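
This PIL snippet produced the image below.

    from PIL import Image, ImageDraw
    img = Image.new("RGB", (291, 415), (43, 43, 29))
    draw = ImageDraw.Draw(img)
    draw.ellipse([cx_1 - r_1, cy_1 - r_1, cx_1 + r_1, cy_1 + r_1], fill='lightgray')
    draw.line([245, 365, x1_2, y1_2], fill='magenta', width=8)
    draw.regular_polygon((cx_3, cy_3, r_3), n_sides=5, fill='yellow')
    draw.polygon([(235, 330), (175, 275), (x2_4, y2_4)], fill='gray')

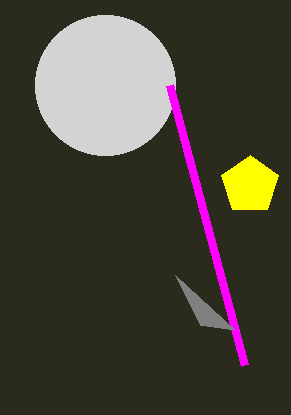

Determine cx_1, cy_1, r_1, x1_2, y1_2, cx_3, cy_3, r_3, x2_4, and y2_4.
cx_1 = 105, cy_1 = 85, r_1 = 70, x1_2 = 170, y1_2 = 85, cx_3 = 250, cy_3 = 185, r_3 = 30, x2_4 = 200, y2_4 = 325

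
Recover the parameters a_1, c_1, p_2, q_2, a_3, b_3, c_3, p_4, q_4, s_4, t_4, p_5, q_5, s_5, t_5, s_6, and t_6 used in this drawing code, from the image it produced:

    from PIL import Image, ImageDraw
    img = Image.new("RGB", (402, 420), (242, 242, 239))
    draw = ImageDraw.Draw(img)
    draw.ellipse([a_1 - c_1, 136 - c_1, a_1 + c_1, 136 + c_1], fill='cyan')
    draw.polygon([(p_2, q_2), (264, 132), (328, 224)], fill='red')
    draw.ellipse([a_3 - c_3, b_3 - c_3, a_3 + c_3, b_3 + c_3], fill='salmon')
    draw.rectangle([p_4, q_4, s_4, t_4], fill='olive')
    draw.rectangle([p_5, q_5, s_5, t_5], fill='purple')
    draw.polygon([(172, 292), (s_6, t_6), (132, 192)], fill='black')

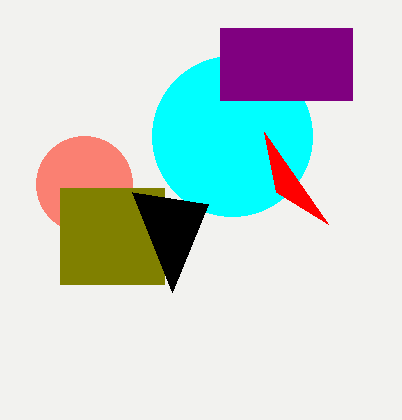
a_1 = 232; c_1 = 80; p_2 = 276; q_2 = 192; a_3 = 84; b_3 = 184; c_3 = 48; p_4 = 60; q_4 = 188; s_4 = 164; t_4 = 284; p_5 = 220; q_5 = 28; s_5 = 352; t_5 = 100; s_6 = 208; t_6 = 204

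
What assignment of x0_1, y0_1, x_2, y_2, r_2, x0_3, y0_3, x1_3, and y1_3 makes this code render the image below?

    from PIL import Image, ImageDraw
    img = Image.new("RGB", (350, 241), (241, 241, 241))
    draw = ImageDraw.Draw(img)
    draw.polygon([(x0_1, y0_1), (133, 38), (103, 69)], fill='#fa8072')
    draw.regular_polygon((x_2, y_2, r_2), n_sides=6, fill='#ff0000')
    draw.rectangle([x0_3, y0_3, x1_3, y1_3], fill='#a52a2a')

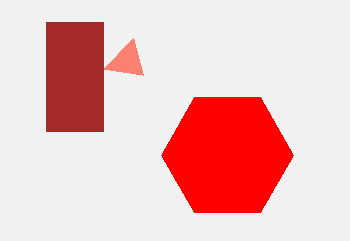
x0_1 = 143; y0_1 = 75; x_2 = 227; y_2 = 155; r_2 = 66; x0_3 = 46; y0_3 = 22; x1_3 = 103; y1_3 = 131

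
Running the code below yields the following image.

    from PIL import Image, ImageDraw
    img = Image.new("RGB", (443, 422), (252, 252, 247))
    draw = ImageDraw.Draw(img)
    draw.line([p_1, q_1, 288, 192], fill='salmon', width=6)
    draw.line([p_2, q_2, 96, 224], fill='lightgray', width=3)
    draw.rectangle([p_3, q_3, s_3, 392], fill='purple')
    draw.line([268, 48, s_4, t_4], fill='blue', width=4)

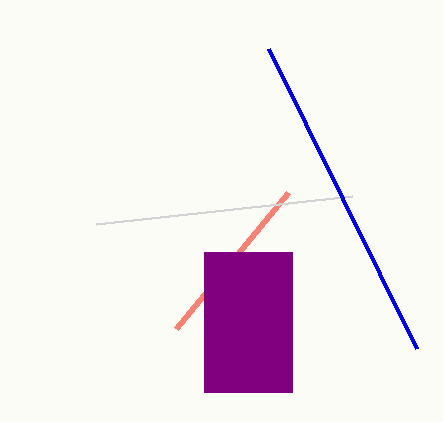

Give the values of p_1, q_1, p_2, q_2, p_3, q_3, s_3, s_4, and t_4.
p_1 = 176, q_1 = 328, p_2 = 352, q_2 = 196, p_3 = 204, q_3 = 252, s_3 = 292, s_4 = 416, t_4 = 348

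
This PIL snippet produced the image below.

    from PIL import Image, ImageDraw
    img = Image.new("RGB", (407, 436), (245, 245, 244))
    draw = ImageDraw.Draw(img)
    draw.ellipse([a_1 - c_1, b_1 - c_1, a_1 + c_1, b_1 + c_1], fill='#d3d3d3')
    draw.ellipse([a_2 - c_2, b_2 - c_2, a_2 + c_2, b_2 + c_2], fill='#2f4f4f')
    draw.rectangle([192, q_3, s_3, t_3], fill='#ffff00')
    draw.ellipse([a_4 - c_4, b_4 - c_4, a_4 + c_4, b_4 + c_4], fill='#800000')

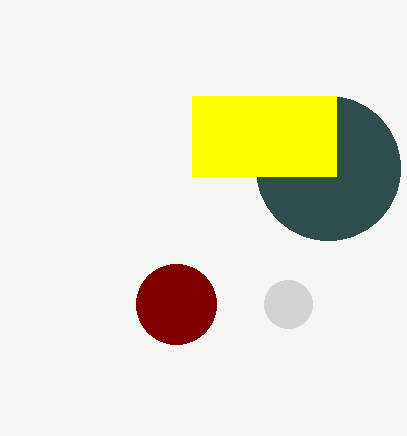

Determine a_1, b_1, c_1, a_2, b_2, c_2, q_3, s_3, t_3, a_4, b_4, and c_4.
a_1 = 288
b_1 = 304
c_1 = 24
a_2 = 328
b_2 = 168
c_2 = 72
q_3 = 96
s_3 = 336
t_3 = 176
a_4 = 176
b_4 = 304
c_4 = 40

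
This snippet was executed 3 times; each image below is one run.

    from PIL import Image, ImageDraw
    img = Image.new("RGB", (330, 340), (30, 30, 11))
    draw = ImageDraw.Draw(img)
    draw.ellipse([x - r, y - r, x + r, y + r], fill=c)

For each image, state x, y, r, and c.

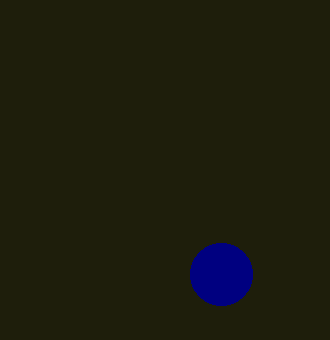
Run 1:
x = 221, y = 274, r = 31, c = 'navy'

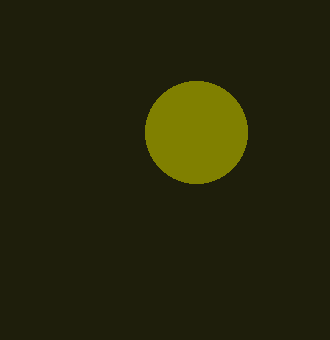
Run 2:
x = 196, y = 132, r = 51, c = 'olive'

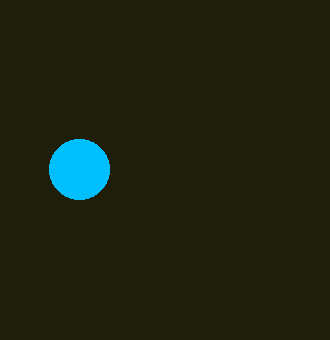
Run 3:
x = 79
y = 169
r = 30
c = 'deepskyblue'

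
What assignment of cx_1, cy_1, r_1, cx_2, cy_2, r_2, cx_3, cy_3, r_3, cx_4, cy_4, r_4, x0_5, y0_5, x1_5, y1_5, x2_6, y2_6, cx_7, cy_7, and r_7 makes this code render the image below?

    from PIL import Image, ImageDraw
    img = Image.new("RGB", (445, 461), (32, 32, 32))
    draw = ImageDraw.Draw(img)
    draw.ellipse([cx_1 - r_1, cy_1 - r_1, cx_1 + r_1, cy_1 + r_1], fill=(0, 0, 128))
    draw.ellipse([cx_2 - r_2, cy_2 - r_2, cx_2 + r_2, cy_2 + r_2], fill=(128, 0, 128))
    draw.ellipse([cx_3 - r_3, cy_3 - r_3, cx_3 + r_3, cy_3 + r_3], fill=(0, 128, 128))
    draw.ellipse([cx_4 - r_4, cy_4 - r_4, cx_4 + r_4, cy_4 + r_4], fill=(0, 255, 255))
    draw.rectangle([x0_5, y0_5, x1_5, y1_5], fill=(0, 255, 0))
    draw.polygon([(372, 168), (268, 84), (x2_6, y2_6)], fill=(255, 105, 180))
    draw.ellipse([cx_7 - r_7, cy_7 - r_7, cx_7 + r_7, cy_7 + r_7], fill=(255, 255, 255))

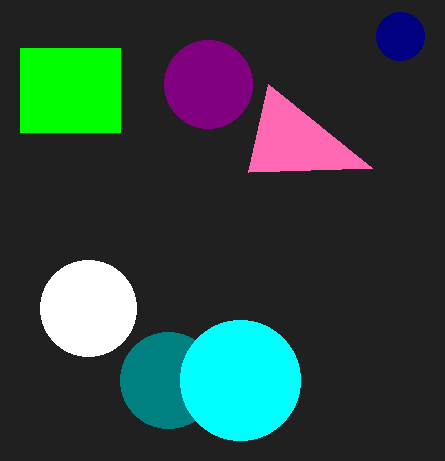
cx_1 = 400
cy_1 = 36
r_1 = 24
cx_2 = 208
cy_2 = 84
r_2 = 44
cx_3 = 168
cy_3 = 380
r_3 = 48
cx_4 = 240
cy_4 = 380
r_4 = 60
x0_5 = 20
y0_5 = 48
x1_5 = 120
y1_5 = 132
x2_6 = 248
y2_6 = 172
cx_7 = 88
cy_7 = 308
r_7 = 48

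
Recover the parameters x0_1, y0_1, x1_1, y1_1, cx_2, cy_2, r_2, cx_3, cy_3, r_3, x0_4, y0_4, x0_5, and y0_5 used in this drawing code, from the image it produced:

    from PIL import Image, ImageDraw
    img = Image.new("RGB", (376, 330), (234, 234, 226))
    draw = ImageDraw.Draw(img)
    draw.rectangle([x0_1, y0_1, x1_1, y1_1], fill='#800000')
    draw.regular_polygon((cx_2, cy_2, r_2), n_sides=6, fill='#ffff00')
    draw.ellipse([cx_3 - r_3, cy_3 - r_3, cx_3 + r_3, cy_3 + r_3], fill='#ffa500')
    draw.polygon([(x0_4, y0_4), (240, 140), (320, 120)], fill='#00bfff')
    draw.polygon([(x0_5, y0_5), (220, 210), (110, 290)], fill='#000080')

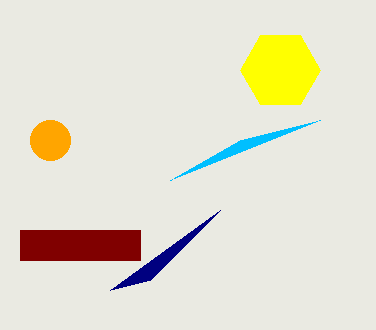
x0_1 = 20; y0_1 = 230; x1_1 = 140; y1_1 = 260; cx_2 = 280; cy_2 = 70; r_2 = 40; cx_3 = 50; cy_3 = 140; r_3 = 20; x0_4 = 170; y0_4 = 180; x0_5 = 150; y0_5 = 280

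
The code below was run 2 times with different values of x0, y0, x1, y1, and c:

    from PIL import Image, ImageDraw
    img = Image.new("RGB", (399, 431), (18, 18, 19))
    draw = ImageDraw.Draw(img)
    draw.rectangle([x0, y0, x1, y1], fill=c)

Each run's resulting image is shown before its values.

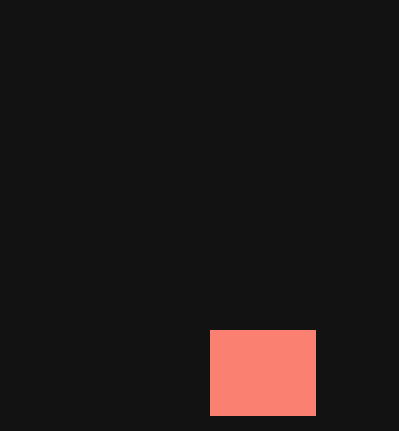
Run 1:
x0 = 210; y0 = 330; x1 = 315; y1 = 415; c = 'salmon'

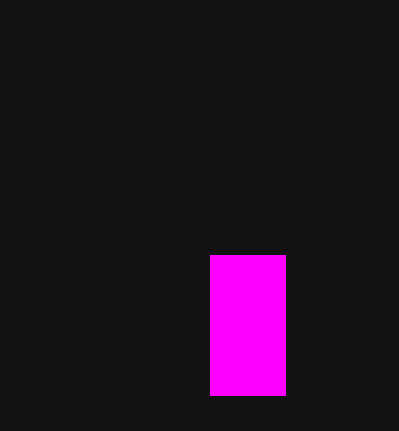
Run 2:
x0 = 210
y0 = 255
x1 = 285
y1 = 395
c = 'magenta'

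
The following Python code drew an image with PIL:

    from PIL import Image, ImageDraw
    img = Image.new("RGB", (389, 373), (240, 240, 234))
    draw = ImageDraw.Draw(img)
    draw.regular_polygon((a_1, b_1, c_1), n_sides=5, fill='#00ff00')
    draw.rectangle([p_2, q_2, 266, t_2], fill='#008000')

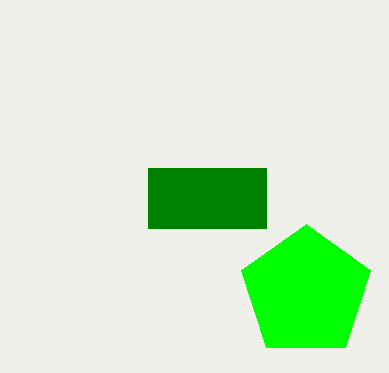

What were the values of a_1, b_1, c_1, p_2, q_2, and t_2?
a_1 = 306; b_1 = 292; c_1 = 68; p_2 = 148; q_2 = 168; t_2 = 228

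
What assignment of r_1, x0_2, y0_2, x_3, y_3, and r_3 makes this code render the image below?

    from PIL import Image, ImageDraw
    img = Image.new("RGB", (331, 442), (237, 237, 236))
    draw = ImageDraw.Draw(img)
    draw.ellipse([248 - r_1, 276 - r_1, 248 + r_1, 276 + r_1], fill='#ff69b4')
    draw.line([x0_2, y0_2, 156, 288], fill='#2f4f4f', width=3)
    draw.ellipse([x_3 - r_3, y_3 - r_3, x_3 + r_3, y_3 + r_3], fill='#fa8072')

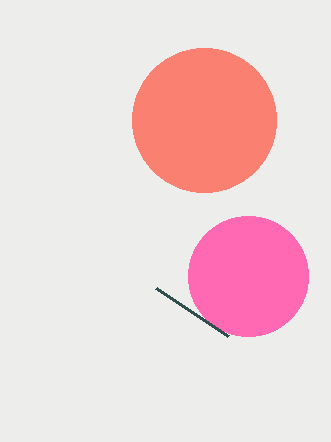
r_1 = 60
x0_2 = 228
y0_2 = 336
x_3 = 204
y_3 = 120
r_3 = 72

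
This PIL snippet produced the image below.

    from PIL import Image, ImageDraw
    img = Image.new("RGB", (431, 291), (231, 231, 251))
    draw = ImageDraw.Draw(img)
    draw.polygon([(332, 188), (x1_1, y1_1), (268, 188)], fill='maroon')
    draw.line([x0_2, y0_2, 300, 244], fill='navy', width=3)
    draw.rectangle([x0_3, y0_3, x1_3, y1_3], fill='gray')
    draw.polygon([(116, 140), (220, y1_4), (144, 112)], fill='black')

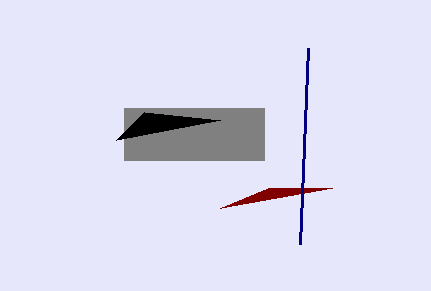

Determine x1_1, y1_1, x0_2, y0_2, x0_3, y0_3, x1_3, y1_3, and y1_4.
x1_1 = 220, y1_1 = 208, x0_2 = 308, y0_2 = 48, x0_3 = 124, y0_3 = 108, x1_3 = 264, y1_3 = 160, y1_4 = 120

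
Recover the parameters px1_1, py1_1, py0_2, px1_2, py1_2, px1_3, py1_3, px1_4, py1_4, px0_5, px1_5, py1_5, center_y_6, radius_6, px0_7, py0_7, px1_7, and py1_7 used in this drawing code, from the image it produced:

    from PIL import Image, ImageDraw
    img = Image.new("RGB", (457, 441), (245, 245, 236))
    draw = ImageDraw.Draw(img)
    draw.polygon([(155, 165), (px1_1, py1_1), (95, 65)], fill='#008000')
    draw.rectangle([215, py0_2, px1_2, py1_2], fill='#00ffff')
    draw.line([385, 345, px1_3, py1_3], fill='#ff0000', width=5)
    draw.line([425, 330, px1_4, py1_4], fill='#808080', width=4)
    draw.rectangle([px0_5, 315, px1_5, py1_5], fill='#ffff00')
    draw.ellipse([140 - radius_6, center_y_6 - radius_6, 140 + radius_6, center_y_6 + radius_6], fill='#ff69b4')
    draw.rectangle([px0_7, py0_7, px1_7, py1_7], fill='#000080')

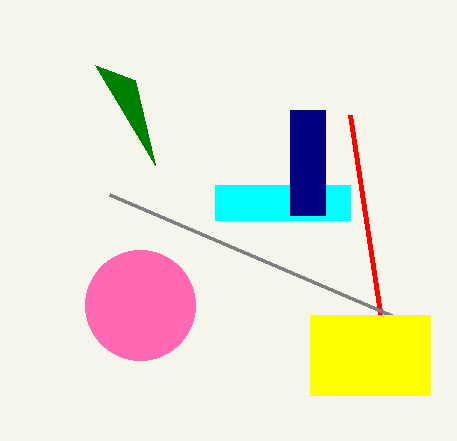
px1_1 = 135
py1_1 = 80
py0_2 = 185
px1_2 = 350
py1_2 = 220
px1_3 = 350
py1_3 = 115
px1_4 = 110
py1_4 = 195
px0_5 = 310
px1_5 = 430
py1_5 = 395
center_y_6 = 305
radius_6 = 55
px0_7 = 290
py0_7 = 110
px1_7 = 325
py1_7 = 215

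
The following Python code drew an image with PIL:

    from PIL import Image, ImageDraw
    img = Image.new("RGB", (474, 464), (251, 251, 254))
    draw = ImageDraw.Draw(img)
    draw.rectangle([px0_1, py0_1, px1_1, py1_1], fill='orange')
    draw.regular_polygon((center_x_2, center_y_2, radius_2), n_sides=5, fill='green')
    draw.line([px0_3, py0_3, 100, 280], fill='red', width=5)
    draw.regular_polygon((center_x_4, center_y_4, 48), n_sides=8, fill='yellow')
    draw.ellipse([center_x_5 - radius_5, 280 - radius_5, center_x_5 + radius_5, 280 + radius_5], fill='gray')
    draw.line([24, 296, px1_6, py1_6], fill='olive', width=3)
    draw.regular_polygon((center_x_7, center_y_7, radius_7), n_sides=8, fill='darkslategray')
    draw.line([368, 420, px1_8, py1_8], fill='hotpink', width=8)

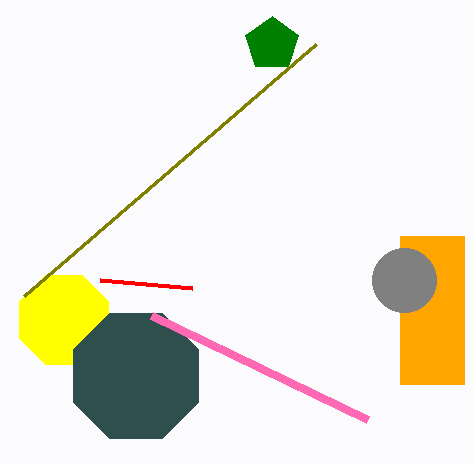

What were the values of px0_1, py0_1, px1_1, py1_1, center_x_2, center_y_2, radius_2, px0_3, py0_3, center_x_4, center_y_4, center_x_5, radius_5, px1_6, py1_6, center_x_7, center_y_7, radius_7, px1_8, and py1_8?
px0_1 = 400
py0_1 = 236
px1_1 = 464
py1_1 = 384
center_x_2 = 272
center_y_2 = 44
radius_2 = 28
px0_3 = 192
py0_3 = 288
center_x_4 = 64
center_y_4 = 320
center_x_5 = 404
radius_5 = 32
px1_6 = 316
py1_6 = 44
center_x_7 = 136
center_y_7 = 376
radius_7 = 68
px1_8 = 152
py1_8 = 316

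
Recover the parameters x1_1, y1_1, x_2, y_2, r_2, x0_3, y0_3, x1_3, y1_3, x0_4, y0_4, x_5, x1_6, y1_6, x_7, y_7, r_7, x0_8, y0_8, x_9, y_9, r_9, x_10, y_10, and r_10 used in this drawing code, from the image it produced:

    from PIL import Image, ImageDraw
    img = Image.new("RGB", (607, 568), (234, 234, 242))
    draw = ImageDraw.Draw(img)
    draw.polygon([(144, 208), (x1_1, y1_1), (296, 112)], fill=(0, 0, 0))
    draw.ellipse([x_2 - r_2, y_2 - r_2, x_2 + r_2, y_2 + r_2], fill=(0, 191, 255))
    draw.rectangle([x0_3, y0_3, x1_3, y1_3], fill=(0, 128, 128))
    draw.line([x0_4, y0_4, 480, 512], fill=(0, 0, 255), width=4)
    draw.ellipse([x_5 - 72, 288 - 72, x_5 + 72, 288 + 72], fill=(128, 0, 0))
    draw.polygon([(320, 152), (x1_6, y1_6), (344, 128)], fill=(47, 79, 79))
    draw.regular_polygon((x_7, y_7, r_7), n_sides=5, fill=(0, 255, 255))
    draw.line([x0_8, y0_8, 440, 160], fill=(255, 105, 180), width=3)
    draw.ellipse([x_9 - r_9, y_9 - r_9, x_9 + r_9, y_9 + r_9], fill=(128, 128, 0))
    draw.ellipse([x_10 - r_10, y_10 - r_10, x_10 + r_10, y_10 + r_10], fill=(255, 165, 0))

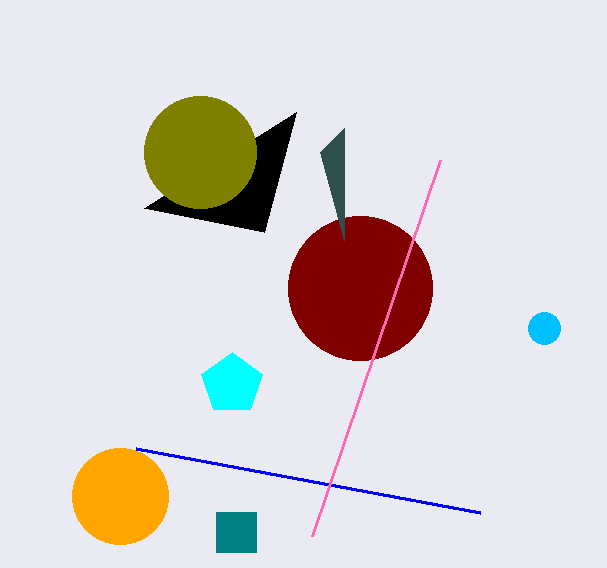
x1_1 = 264, y1_1 = 232, x_2 = 544, y_2 = 328, r_2 = 16, x0_3 = 216, y0_3 = 512, x1_3 = 256, y1_3 = 552, x0_4 = 136, y0_4 = 448, x_5 = 360, x1_6 = 344, y1_6 = 240, x_7 = 232, y_7 = 384, r_7 = 32, x0_8 = 312, y0_8 = 536, x_9 = 200, y_9 = 152, r_9 = 56, x_10 = 120, y_10 = 496, r_10 = 48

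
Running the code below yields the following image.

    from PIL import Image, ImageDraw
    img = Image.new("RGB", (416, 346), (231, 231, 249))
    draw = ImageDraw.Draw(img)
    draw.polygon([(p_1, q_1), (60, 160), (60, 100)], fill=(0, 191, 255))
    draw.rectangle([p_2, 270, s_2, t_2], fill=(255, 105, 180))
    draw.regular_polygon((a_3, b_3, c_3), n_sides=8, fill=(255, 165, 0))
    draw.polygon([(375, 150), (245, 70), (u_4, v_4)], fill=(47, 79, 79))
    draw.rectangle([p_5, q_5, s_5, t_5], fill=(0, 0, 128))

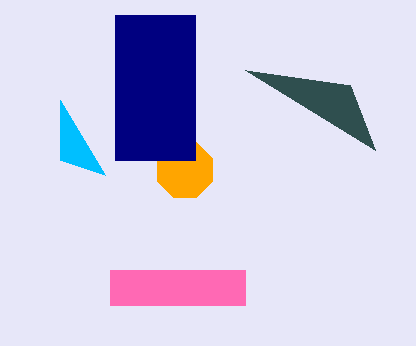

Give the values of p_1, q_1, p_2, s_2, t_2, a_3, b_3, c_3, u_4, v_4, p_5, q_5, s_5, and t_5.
p_1 = 105, q_1 = 175, p_2 = 110, s_2 = 245, t_2 = 305, a_3 = 185, b_3 = 170, c_3 = 30, u_4 = 350, v_4 = 85, p_5 = 115, q_5 = 15, s_5 = 195, t_5 = 160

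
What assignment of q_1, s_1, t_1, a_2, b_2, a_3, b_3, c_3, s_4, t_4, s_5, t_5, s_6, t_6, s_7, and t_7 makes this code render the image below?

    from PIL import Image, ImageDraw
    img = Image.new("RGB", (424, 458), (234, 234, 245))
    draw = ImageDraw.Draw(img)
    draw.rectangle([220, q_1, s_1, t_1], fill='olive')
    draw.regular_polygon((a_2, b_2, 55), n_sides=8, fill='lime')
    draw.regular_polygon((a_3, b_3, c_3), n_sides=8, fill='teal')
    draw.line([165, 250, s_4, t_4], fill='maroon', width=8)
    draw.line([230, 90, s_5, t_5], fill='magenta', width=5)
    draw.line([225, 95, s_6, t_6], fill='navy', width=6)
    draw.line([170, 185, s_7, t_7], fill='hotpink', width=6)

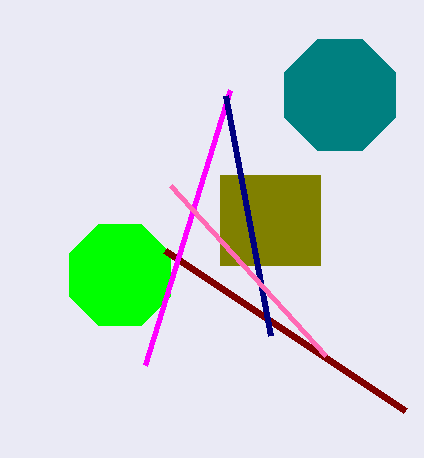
q_1 = 175; s_1 = 320; t_1 = 265; a_2 = 120; b_2 = 275; a_3 = 340; b_3 = 95; c_3 = 60; s_4 = 405; t_4 = 410; s_5 = 145; t_5 = 365; s_6 = 270; t_6 = 335; s_7 = 325; t_7 = 355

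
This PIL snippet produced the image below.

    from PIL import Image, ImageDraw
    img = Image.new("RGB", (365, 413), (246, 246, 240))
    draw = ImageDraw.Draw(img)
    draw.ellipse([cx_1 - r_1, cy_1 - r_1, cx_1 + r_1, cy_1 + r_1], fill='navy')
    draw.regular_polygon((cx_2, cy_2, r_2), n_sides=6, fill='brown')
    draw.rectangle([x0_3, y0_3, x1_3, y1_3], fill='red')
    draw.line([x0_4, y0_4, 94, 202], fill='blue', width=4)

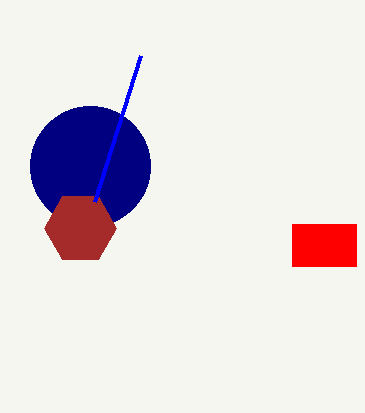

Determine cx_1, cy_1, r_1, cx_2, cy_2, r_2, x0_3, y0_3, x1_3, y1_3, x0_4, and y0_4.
cx_1 = 90; cy_1 = 166; r_1 = 60; cx_2 = 80; cy_2 = 228; r_2 = 36; x0_3 = 292; y0_3 = 224; x1_3 = 356; y1_3 = 266; x0_4 = 140; y0_4 = 56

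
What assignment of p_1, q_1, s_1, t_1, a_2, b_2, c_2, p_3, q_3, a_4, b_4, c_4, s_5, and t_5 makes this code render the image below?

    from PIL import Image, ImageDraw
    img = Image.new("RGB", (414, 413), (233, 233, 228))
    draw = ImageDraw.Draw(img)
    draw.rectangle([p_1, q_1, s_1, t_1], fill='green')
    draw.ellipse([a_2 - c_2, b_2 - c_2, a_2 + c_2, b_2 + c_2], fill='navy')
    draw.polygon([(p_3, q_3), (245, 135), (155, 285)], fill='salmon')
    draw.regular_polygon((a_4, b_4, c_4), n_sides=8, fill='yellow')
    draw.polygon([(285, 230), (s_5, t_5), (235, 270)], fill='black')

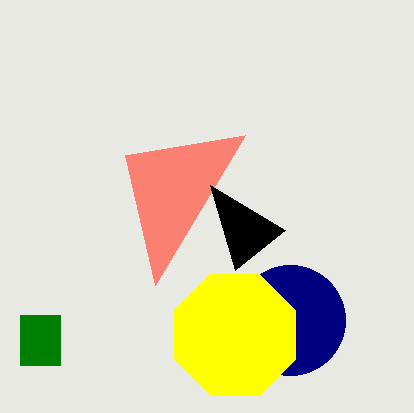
p_1 = 20, q_1 = 315, s_1 = 60, t_1 = 365, a_2 = 290, b_2 = 320, c_2 = 55, p_3 = 125, q_3 = 155, a_4 = 235, b_4 = 335, c_4 = 65, s_5 = 210, t_5 = 185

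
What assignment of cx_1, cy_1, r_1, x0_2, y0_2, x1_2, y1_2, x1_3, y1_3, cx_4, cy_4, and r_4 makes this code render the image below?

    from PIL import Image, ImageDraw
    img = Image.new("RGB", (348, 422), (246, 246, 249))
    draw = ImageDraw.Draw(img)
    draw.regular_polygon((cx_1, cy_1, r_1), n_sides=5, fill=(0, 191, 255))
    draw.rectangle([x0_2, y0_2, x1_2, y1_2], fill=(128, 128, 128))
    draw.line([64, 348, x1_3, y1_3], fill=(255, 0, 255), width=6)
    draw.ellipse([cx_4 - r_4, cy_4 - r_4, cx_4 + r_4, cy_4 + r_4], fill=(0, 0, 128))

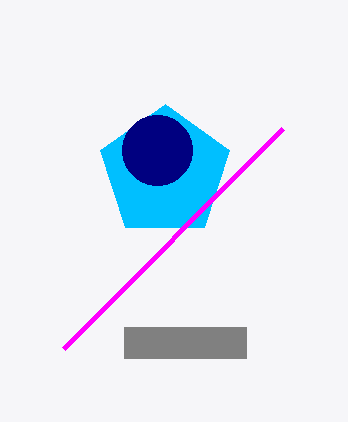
cx_1 = 165
cy_1 = 172
r_1 = 68
x0_2 = 124
y0_2 = 327
x1_2 = 246
y1_2 = 358
x1_3 = 283
y1_3 = 128
cx_4 = 157
cy_4 = 150
r_4 = 35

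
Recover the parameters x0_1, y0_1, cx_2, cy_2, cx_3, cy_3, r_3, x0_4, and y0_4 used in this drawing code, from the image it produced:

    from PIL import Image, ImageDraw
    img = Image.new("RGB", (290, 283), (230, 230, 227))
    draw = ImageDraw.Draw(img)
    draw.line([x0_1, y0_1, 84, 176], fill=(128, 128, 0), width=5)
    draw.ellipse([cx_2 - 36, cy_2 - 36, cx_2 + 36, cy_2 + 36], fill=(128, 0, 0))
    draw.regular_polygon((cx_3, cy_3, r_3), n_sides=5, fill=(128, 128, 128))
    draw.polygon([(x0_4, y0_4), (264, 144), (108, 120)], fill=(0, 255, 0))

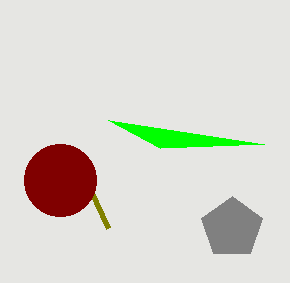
x0_1 = 108
y0_1 = 228
cx_2 = 60
cy_2 = 180
cx_3 = 232
cy_3 = 228
r_3 = 32
x0_4 = 160
y0_4 = 148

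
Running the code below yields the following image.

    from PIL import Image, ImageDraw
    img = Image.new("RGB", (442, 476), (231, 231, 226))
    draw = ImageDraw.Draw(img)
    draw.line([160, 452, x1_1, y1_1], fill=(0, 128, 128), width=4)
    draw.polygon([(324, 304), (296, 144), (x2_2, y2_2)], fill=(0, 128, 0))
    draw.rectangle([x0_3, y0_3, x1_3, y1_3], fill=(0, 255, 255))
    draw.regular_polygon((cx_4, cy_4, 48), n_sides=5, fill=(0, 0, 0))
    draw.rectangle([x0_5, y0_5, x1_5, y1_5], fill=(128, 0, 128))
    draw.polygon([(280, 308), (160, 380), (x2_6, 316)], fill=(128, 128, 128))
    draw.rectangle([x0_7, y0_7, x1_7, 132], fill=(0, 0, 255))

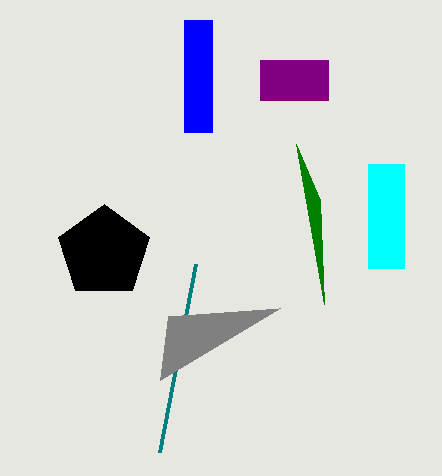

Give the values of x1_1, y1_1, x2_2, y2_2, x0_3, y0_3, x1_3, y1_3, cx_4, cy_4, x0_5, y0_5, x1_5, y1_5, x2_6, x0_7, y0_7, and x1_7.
x1_1 = 196
y1_1 = 264
x2_2 = 320
y2_2 = 200
x0_3 = 368
y0_3 = 164
x1_3 = 404
y1_3 = 268
cx_4 = 104
cy_4 = 252
x0_5 = 260
y0_5 = 60
x1_5 = 328
y1_5 = 100
x2_6 = 168
x0_7 = 184
y0_7 = 20
x1_7 = 212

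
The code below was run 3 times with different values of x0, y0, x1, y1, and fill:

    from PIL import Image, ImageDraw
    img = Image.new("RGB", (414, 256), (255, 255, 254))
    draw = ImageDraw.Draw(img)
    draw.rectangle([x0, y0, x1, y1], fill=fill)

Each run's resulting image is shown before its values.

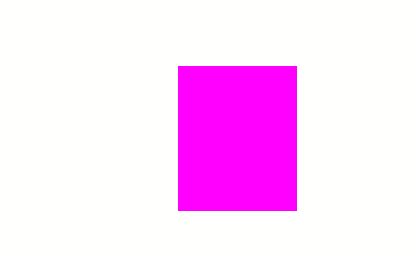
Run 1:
x0 = 178; y0 = 66; x1 = 296; y1 = 210; fill = 'magenta'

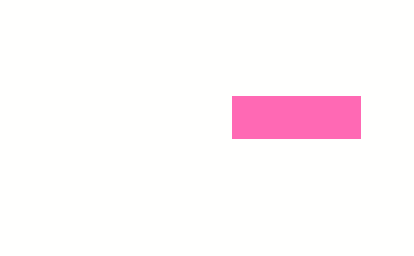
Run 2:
x0 = 232, y0 = 96, x1 = 360, y1 = 138, fill = 'hotpink'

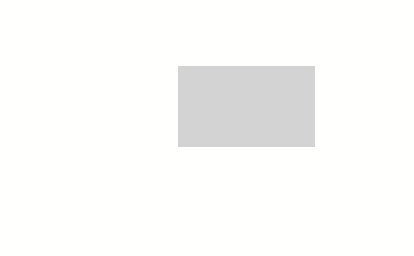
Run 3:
x0 = 178; y0 = 66; x1 = 314; y1 = 146; fill = 'lightgray'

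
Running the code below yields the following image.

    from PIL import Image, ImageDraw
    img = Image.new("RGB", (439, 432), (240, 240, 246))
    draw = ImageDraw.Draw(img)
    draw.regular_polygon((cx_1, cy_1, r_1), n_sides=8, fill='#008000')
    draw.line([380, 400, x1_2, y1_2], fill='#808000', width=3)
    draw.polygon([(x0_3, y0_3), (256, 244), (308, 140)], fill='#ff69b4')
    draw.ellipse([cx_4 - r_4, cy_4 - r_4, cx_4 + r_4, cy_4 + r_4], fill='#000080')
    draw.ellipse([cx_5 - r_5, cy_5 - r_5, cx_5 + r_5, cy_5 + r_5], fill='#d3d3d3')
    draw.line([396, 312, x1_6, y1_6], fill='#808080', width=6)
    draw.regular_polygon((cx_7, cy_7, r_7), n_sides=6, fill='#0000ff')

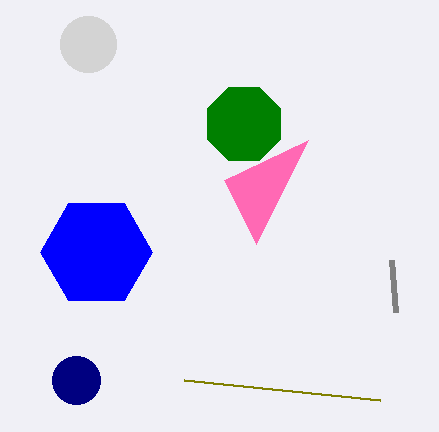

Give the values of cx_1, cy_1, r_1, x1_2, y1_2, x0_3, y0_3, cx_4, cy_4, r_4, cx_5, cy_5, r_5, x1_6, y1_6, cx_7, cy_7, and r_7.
cx_1 = 244
cy_1 = 124
r_1 = 40
x1_2 = 184
y1_2 = 380
x0_3 = 224
y0_3 = 180
cx_4 = 76
cy_4 = 380
r_4 = 24
cx_5 = 88
cy_5 = 44
r_5 = 28
x1_6 = 392
y1_6 = 260
cx_7 = 96
cy_7 = 252
r_7 = 56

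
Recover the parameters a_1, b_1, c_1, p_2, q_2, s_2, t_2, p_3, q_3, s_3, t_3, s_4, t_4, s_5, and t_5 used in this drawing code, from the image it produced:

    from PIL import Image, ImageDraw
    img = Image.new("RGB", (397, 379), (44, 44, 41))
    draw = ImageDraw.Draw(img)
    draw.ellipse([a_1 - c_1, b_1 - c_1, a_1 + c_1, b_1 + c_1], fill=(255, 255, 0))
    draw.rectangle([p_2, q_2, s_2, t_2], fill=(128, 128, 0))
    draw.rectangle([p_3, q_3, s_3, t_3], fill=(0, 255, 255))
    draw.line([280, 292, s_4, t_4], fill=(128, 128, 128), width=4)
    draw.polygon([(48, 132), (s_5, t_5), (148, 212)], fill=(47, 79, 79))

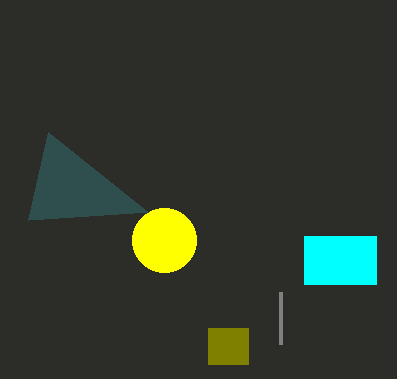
a_1 = 164, b_1 = 240, c_1 = 32, p_2 = 208, q_2 = 328, s_2 = 248, t_2 = 364, p_3 = 304, q_3 = 236, s_3 = 376, t_3 = 284, s_4 = 280, t_4 = 344, s_5 = 28, t_5 = 220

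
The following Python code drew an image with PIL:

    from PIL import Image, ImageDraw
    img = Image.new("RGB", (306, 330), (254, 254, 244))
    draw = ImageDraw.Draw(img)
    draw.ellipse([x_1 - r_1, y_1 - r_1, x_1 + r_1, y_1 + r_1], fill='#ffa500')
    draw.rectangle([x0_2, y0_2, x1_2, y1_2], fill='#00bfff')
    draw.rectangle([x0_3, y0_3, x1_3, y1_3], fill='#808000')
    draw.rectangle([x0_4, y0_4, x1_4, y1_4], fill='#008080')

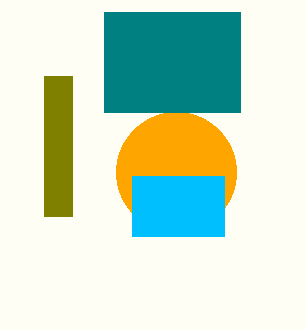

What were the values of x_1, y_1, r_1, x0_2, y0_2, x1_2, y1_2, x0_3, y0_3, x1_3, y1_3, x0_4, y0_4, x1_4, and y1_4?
x_1 = 176; y_1 = 172; r_1 = 60; x0_2 = 132; y0_2 = 176; x1_2 = 224; y1_2 = 236; x0_3 = 44; y0_3 = 76; x1_3 = 72; y1_3 = 216; x0_4 = 104; y0_4 = 12; x1_4 = 240; y1_4 = 112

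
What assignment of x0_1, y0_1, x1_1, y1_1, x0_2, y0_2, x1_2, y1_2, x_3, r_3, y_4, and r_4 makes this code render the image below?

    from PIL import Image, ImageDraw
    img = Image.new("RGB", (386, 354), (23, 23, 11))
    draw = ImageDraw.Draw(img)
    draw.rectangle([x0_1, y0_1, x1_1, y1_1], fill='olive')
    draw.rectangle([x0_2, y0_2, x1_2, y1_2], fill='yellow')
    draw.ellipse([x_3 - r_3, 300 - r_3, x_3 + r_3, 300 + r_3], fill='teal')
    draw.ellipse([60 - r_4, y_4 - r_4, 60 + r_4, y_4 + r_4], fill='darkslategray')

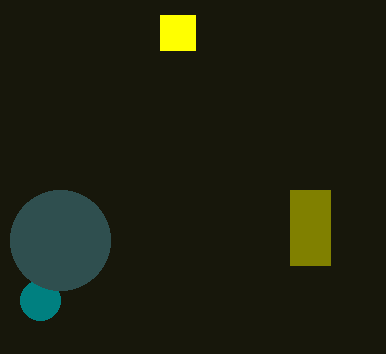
x0_1 = 290; y0_1 = 190; x1_1 = 330; y1_1 = 265; x0_2 = 160; y0_2 = 15; x1_2 = 195; y1_2 = 50; x_3 = 40; r_3 = 20; y_4 = 240; r_4 = 50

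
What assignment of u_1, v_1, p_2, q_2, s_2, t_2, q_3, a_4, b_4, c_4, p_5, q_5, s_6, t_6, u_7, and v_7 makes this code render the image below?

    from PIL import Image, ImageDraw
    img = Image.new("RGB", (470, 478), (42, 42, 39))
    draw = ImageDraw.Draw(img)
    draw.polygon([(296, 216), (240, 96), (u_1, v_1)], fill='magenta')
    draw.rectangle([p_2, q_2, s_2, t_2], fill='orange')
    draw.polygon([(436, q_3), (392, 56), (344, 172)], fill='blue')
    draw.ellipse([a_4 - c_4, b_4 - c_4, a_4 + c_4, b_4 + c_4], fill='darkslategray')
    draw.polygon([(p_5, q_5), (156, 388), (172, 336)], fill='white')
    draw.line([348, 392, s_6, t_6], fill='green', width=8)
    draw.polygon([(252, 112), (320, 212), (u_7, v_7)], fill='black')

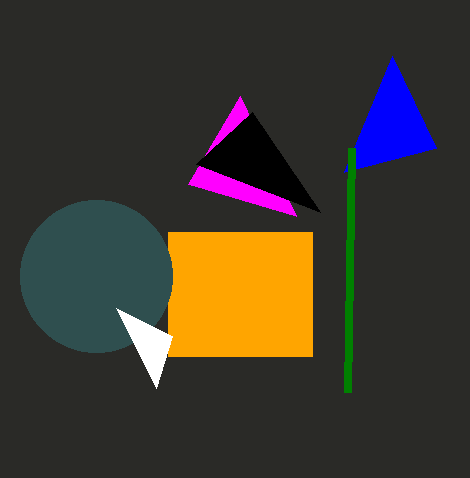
u_1 = 188
v_1 = 184
p_2 = 168
q_2 = 232
s_2 = 312
t_2 = 356
q_3 = 148
a_4 = 96
b_4 = 276
c_4 = 76
p_5 = 116
q_5 = 308
s_6 = 352
t_6 = 148
u_7 = 196
v_7 = 164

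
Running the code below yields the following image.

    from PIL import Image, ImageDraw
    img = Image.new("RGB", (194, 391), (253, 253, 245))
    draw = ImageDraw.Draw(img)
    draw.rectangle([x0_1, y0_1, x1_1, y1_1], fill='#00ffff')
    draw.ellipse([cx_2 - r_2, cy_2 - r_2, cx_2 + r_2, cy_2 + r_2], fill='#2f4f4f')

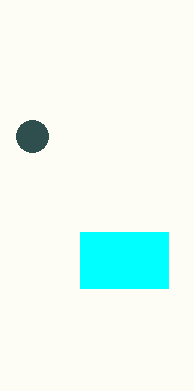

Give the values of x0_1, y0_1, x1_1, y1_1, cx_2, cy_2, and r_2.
x0_1 = 80; y0_1 = 232; x1_1 = 168; y1_1 = 288; cx_2 = 32; cy_2 = 136; r_2 = 16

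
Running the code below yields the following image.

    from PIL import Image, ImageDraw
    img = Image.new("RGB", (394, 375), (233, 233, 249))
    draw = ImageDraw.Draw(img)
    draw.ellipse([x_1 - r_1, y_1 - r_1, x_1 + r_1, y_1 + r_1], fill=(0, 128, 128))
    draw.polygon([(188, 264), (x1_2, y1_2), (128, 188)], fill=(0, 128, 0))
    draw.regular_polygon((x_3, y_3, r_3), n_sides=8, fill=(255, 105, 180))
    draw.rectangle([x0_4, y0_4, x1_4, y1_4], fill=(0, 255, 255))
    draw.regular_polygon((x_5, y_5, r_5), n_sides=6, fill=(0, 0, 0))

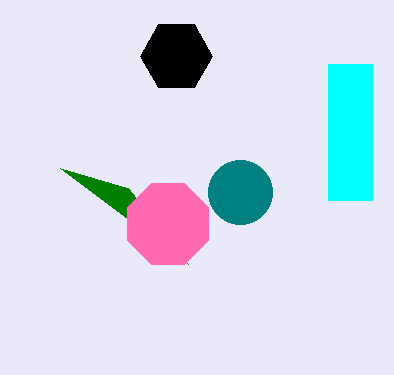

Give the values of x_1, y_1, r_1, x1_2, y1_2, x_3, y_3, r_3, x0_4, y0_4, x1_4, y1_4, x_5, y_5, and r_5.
x_1 = 240; y_1 = 192; r_1 = 32; x1_2 = 60; y1_2 = 168; x_3 = 168; y_3 = 224; r_3 = 44; x0_4 = 328; y0_4 = 64; x1_4 = 372; y1_4 = 200; x_5 = 176; y_5 = 56; r_5 = 36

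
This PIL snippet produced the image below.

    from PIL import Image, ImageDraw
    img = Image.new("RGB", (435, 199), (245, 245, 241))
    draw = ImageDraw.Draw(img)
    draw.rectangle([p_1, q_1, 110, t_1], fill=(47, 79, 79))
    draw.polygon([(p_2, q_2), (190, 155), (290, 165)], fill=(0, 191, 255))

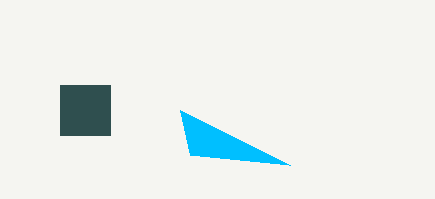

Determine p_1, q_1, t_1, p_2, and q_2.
p_1 = 60, q_1 = 85, t_1 = 135, p_2 = 180, q_2 = 110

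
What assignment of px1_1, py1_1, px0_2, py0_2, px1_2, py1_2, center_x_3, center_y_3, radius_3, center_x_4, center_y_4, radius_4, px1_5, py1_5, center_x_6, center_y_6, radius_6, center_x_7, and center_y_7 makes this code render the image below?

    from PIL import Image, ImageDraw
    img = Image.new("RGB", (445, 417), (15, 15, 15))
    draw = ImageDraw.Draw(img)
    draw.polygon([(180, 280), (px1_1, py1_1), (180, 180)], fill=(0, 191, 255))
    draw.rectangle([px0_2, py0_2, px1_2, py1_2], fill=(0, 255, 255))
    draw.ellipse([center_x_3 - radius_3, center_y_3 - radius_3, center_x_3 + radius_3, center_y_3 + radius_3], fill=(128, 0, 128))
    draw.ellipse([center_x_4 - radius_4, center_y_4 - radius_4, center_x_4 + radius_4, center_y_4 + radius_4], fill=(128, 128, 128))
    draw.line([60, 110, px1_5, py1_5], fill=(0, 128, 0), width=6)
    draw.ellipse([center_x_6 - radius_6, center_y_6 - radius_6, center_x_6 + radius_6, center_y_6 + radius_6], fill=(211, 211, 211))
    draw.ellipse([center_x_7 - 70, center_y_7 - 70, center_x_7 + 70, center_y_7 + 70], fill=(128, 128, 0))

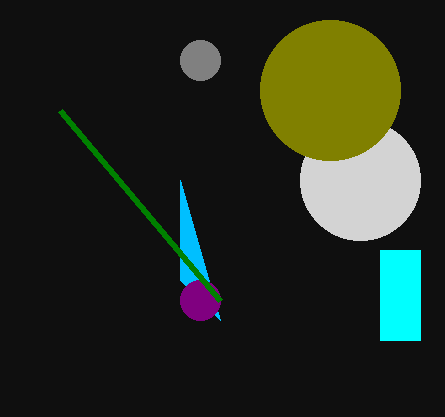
px1_1 = 220
py1_1 = 320
px0_2 = 380
py0_2 = 250
px1_2 = 420
py1_2 = 340
center_x_3 = 200
center_y_3 = 300
radius_3 = 20
center_x_4 = 200
center_y_4 = 60
radius_4 = 20
px1_5 = 220
py1_5 = 300
center_x_6 = 360
center_y_6 = 180
radius_6 = 60
center_x_7 = 330
center_y_7 = 90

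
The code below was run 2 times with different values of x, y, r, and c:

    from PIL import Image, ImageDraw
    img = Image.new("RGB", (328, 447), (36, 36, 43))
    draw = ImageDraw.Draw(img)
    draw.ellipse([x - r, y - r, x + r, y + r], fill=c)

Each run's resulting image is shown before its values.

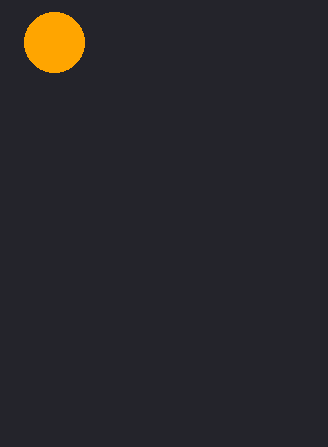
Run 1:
x = 54, y = 42, r = 30, c = 'orange'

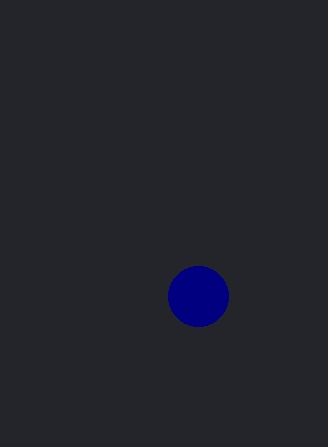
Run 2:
x = 198, y = 296, r = 30, c = 'navy'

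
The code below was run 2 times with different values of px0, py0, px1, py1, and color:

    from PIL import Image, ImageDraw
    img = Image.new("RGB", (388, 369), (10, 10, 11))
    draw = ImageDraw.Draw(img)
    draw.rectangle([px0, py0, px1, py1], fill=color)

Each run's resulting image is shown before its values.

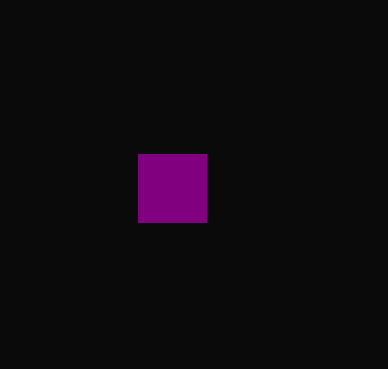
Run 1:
px0 = 138
py0 = 154
px1 = 206
py1 = 222
color = 'purple'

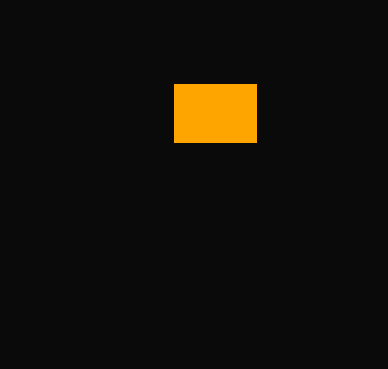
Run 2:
px0 = 174, py0 = 84, px1 = 256, py1 = 142, color = 'orange'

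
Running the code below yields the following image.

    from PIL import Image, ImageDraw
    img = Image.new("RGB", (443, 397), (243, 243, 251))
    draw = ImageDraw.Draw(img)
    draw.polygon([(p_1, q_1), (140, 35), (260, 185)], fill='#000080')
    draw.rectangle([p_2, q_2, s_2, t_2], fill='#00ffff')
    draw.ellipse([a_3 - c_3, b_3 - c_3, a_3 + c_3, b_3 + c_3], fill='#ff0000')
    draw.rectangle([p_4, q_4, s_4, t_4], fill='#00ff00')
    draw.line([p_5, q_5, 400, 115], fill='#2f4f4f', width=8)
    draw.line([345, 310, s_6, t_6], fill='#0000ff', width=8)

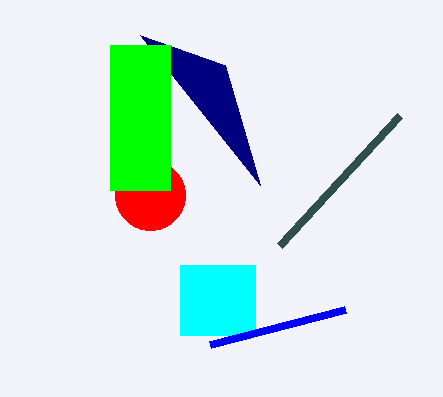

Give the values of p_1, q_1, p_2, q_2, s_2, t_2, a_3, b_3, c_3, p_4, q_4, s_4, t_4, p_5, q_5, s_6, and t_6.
p_1 = 225, q_1 = 65, p_2 = 180, q_2 = 265, s_2 = 255, t_2 = 335, a_3 = 150, b_3 = 195, c_3 = 35, p_4 = 110, q_4 = 45, s_4 = 170, t_4 = 190, p_5 = 280, q_5 = 245, s_6 = 210, t_6 = 345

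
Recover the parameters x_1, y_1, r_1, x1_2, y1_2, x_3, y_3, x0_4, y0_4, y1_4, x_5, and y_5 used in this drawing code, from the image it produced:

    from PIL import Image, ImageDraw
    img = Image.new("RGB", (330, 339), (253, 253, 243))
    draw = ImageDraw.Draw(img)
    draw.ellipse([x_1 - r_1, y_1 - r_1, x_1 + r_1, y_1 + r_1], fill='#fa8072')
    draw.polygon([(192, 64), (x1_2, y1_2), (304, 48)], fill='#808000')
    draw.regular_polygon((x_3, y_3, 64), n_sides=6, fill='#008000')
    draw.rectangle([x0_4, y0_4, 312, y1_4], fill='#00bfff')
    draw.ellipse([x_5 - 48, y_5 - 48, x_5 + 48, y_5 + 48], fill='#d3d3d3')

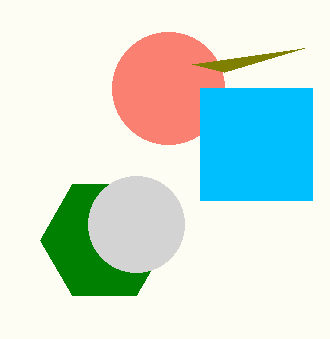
x_1 = 168
y_1 = 88
r_1 = 56
x1_2 = 224
y1_2 = 72
x_3 = 104
y_3 = 240
x0_4 = 200
y0_4 = 88
y1_4 = 200
x_5 = 136
y_5 = 224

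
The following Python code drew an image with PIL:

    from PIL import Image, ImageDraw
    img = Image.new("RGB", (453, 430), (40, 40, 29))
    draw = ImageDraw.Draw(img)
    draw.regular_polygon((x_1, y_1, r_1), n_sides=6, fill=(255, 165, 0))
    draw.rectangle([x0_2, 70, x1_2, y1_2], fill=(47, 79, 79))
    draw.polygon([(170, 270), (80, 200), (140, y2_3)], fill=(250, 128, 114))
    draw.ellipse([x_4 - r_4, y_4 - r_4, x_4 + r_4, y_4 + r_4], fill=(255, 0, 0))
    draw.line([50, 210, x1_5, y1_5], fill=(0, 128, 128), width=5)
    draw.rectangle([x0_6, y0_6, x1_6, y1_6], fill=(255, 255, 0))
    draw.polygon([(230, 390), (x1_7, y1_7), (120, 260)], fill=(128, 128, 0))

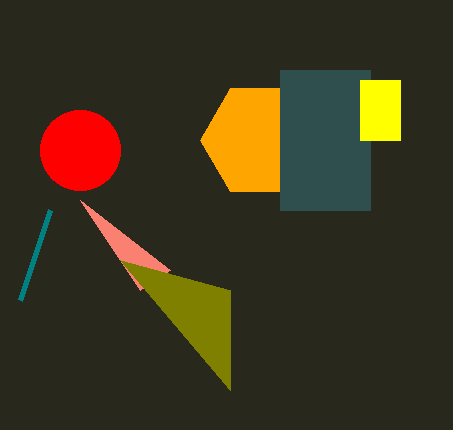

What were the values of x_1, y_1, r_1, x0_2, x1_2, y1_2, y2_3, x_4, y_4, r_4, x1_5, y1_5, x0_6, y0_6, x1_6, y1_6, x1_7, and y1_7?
x_1 = 260
y_1 = 140
r_1 = 60
x0_2 = 280
x1_2 = 370
y1_2 = 210
y2_3 = 290
x_4 = 80
y_4 = 150
r_4 = 40
x1_5 = 20
y1_5 = 300
x0_6 = 360
y0_6 = 80
x1_6 = 400
y1_6 = 140
x1_7 = 230
y1_7 = 290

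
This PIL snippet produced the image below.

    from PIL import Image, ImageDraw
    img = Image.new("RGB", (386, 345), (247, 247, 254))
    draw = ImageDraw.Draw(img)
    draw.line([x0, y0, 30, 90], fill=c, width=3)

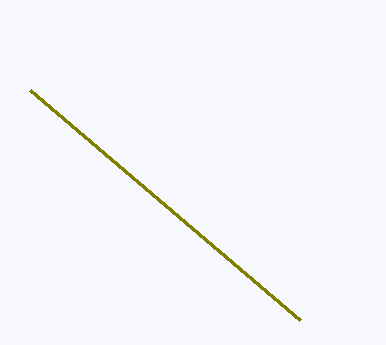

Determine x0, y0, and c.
x0 = 300, y0 = 320, c = 'olive'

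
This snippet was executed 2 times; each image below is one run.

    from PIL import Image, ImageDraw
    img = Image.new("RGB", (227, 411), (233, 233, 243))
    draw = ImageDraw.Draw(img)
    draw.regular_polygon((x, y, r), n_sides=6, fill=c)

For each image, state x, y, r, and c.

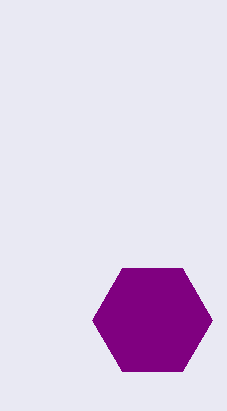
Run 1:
x = 152; y = 320; r = 60; c = 'purple'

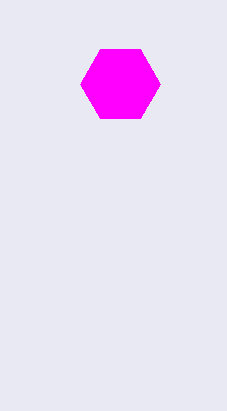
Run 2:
x = 120, y = 84, r = 40, c = 'magenta'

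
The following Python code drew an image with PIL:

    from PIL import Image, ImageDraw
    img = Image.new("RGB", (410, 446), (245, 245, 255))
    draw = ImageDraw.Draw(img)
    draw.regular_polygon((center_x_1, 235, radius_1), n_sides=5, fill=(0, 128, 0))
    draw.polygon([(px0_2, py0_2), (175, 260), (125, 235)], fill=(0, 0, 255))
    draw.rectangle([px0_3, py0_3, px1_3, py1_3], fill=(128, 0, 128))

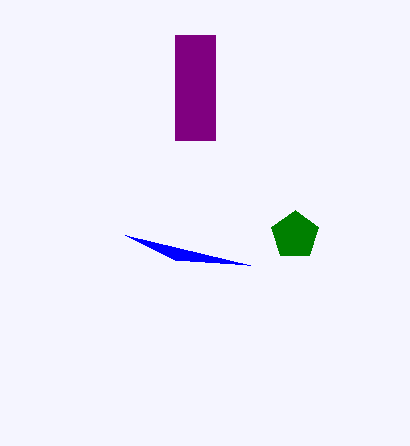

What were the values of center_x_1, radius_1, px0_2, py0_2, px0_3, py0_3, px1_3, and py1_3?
center_x_1 = 295
radius_1 = 25
px0_2 = 250
py0_2 = 265
px0_3 = 175
py0_3 = 35
px1_3 = 215
py1_3 = 140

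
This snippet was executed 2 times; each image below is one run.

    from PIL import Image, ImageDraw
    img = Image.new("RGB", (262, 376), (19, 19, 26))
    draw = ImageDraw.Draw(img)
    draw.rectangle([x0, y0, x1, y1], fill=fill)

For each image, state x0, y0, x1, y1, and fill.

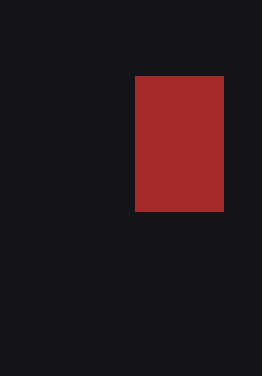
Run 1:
x0 = 135, y0 = 76, x1 = 223, y1 = 211, fill = 'brown'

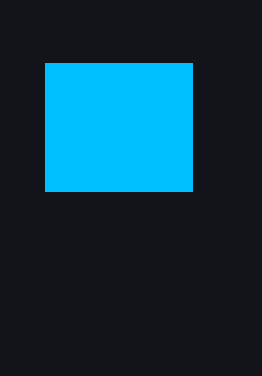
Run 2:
x0 = 45
y0 = 63
x1 = 192
y1 = 191
fill = 'deepskyblue'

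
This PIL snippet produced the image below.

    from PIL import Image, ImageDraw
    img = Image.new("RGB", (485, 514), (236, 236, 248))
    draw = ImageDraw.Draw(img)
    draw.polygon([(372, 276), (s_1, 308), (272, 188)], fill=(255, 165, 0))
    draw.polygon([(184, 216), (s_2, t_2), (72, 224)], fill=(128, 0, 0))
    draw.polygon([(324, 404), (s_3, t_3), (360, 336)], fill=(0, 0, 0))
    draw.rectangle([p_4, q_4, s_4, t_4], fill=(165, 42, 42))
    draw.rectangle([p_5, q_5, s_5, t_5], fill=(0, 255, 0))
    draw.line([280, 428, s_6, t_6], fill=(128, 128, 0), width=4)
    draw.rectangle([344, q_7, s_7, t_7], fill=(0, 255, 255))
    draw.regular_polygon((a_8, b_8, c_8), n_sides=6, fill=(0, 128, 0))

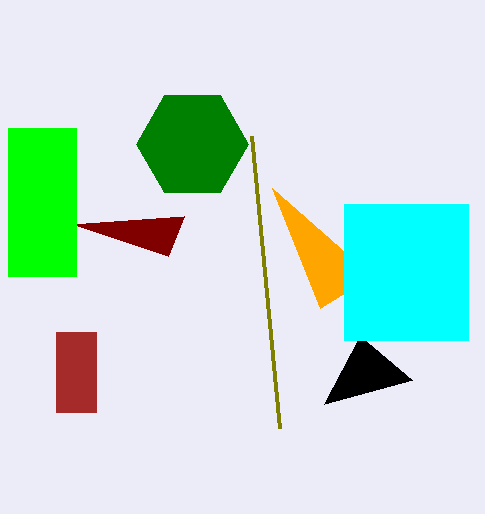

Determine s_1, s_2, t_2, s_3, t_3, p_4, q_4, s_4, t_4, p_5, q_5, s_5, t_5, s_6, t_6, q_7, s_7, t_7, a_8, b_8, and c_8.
s_1 = 320, s_2 = 168, t_2 = 256, s_3 = 412, t_3 = 380, p_4 = 56, q_4 = 332, s_4 = 96, t_4 = 412, p_5 = 8, q_5 = 128, s_5 = 76, t_5 = 276, s_6 = 252, t_6 = 136, q_7 = 204, s_7 = 468, t_7 = 340, a_8 = 192, b_8 = 144, c_8 = 56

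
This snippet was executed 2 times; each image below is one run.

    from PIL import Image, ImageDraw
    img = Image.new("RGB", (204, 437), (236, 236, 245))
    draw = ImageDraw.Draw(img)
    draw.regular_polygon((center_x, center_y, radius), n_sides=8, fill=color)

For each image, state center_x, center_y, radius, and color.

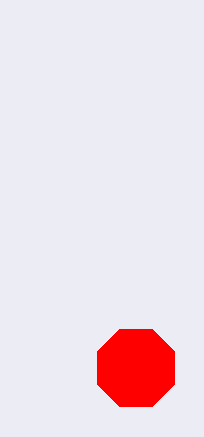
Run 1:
center_x = 136; center_y = 368; radius = 42; color = 'red'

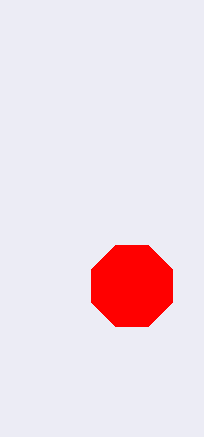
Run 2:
center_x = 132
center_y = 286
radius = 44
color = 'red'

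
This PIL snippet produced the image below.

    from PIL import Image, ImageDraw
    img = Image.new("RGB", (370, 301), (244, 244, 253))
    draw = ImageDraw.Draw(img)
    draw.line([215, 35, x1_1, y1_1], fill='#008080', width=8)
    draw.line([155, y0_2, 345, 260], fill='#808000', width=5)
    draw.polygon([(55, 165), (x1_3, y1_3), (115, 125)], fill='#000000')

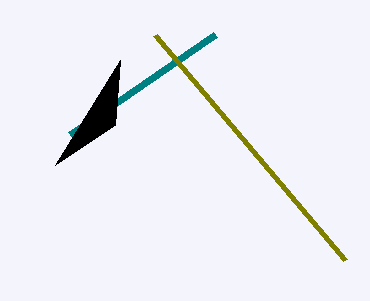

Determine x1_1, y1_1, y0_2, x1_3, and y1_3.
x1_1 = 70; y1_1 = 135; y0_2 = 35; x1_3 = 120; y1_3 = 60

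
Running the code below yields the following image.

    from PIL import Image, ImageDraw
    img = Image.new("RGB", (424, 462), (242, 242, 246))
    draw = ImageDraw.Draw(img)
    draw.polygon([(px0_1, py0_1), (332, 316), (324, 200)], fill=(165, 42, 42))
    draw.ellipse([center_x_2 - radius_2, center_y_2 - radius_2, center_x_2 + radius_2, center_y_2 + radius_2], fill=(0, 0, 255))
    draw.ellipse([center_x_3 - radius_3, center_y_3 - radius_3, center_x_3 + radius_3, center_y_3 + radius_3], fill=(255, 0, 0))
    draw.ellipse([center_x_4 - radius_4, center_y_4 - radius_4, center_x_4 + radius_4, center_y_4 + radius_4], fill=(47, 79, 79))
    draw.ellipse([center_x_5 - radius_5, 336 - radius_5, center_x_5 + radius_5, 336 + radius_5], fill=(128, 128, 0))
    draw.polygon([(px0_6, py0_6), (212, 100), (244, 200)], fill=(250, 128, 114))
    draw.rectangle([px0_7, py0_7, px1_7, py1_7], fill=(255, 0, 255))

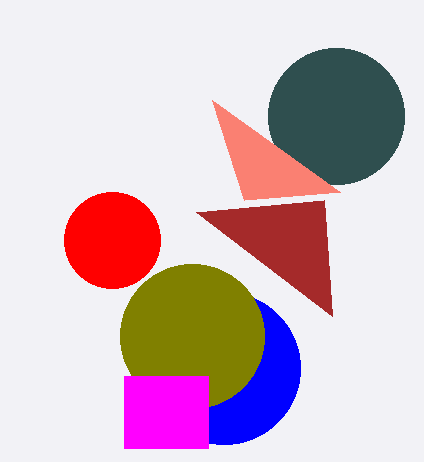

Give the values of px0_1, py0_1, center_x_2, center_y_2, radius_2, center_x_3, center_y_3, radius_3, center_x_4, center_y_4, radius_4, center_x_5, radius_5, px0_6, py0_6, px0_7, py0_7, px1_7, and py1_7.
px0_1 = 196
py0_1 = 212
center_x_2 = 224
center_y_2 = 368
radius_2 = 76
center_x_3 = 112
center_y_3 = 240
radius_3 = 48
center_x_4 = 336
center_y_4 = 116
radius_4 = 68
center_x_5 = 192
radius_5 = 72
px0_6 = 340
py0_6 = 192
px0_7 = 124
py0_7 = 376
px1_7 = 208
py1_7 = 448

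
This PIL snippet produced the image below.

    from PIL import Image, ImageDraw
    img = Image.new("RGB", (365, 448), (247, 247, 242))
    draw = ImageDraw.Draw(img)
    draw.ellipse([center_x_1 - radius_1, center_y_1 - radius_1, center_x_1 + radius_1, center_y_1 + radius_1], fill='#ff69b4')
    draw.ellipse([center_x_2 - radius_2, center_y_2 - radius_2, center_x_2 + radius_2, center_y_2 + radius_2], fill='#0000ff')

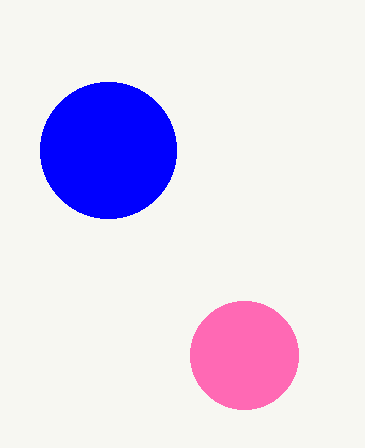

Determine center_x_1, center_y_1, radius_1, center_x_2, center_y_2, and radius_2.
center_x_1 = 244, center_y_1 = 355, radius_1 = 54, center_x_2 = 108, center_y_2 = 150, radius_2 = 68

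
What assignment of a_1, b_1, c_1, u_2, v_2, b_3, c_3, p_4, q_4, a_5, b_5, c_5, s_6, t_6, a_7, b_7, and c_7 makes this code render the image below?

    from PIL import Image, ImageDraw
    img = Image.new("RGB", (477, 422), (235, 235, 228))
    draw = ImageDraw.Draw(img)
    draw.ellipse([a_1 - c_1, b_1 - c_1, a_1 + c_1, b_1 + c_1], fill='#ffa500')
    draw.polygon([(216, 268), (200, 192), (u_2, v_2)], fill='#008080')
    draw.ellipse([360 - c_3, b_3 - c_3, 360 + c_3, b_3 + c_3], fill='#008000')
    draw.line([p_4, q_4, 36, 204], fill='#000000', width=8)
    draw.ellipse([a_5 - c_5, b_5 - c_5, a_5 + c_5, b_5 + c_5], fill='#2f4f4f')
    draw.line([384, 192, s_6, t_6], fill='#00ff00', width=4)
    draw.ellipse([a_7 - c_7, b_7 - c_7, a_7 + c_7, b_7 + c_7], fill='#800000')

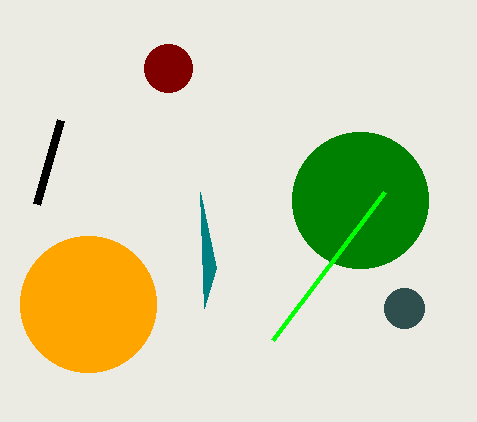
a_1 = 88
b_1 = 304
c_1 = 68
u_2 = 204
v_2 = 308
b_3 = 200
c_3 = 68
p_4 = 60
q_4 = 120
a_5 = 404
b_5 = 308
c_5 = 20
s_6 = 272
t_6 = 340
a_7 = 168
b_7 = 68
c_7 = 24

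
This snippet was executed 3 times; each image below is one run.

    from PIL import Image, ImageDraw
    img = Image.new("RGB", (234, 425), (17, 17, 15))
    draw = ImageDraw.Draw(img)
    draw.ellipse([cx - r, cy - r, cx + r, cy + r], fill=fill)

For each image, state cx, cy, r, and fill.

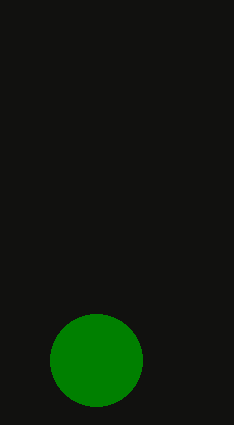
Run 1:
cx = 96, cy = 360, r = 46, fill = 'green'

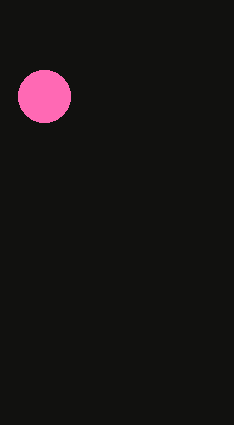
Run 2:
cx = 44, cy = 96, r = 26, fill = 'hotpink'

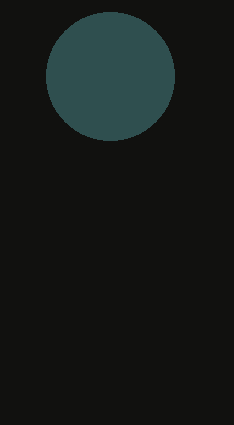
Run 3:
cx = 110; cy = 76; r = 64; fill = 'darkslategray'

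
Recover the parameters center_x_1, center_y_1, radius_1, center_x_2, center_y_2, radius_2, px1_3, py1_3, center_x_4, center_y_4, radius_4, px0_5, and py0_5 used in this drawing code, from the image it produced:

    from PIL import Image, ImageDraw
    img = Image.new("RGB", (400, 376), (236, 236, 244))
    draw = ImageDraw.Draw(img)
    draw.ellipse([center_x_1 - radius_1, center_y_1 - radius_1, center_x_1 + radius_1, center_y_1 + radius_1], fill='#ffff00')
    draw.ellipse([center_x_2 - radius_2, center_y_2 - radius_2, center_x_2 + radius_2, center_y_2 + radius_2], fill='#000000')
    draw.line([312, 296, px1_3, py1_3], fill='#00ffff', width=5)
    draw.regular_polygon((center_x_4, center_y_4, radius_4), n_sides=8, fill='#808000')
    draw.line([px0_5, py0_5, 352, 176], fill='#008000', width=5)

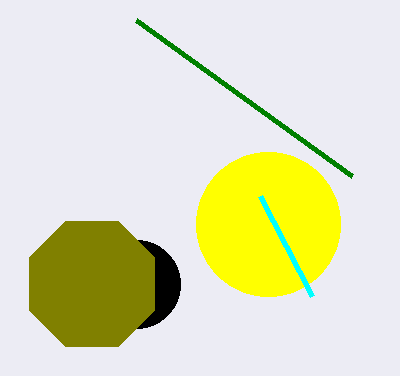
center_x_1 = 268, center_y_1 = 224, radius_1 = 72, center_x_2 = 136, center_y_2 = 284, radius_2 = 44, px1_3 = 260, py1_3 = 196, center_x_4 = 92, center_y_4 = 284, radius_4 = 68, px0_5 = 136, py0_5 = 20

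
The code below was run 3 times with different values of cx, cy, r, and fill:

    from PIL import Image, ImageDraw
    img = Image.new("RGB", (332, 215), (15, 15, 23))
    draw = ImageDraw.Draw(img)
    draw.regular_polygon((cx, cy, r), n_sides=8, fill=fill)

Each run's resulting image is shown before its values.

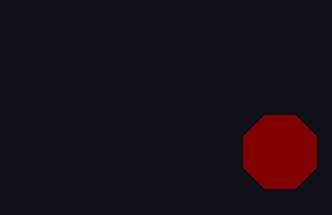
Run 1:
cx = 280; cy = 152; r = 40; fill = 'maroon'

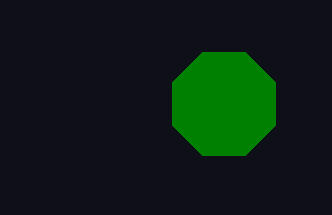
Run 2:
cx = 224; cy = 104; r = 56; fill = 'green'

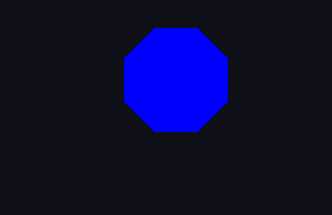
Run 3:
cx = 176
cy = 80
r = 56
fill = 'blue'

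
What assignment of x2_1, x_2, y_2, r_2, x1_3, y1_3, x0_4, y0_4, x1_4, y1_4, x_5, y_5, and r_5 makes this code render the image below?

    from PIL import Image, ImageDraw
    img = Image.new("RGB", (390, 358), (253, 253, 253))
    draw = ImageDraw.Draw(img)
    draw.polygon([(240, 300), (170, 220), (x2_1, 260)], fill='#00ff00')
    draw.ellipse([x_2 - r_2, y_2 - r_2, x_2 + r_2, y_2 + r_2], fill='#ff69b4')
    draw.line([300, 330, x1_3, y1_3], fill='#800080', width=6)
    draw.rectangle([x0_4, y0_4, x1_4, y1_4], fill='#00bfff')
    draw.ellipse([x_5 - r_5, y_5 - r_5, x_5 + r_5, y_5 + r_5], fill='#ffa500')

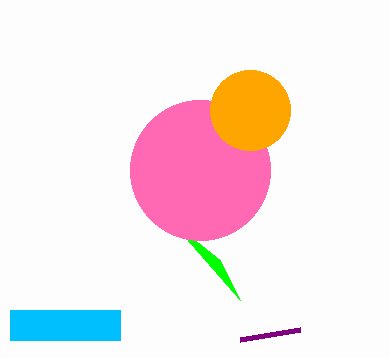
x2_1 = 220; x_2 = 200; y_2 = 170; r_2 = 70; x1_3 = 240; y1_3 = 340; x0_4 = 10; y0_4 = 310; x1_4 = 120; y1_4 = 340; x_5 = 250; y_5 = 110; r_5 = 40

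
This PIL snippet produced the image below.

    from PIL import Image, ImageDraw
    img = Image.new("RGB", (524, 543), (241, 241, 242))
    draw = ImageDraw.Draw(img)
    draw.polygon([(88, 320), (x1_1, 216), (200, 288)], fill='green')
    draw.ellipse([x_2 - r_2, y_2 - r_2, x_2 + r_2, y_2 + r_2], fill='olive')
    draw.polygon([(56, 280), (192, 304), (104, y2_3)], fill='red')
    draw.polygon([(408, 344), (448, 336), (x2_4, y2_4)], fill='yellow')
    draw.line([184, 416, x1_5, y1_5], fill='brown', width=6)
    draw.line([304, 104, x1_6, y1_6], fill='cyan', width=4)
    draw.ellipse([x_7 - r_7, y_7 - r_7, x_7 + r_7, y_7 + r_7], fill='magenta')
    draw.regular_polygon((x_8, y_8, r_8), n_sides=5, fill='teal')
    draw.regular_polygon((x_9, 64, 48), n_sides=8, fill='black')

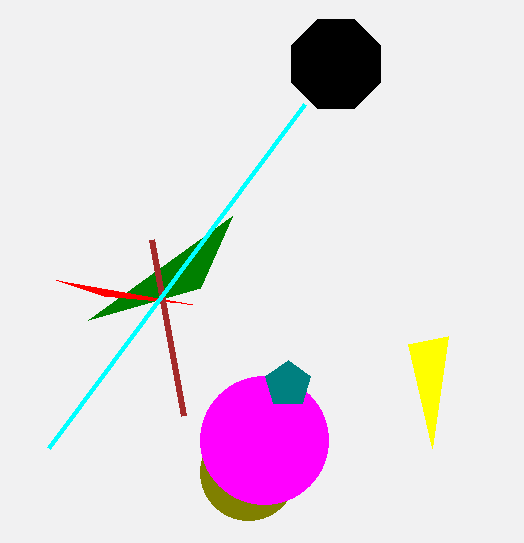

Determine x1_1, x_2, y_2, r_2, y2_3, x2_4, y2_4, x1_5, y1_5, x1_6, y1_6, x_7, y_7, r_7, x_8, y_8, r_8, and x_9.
x1_1 = 232, x_2 = 248, y_2 = 472, r_2 = 48, y2_3 = 296, x2_4 = 432, y2_4 = 448, x1_5 = 152, y1_5 = 240, x1_6 = 48, y1_6 = 448, x_7 = 264, y_7 = 440, r_7 = 64, x_8 = 288, y_8 = 384, r_8 = 24, x_9 = 336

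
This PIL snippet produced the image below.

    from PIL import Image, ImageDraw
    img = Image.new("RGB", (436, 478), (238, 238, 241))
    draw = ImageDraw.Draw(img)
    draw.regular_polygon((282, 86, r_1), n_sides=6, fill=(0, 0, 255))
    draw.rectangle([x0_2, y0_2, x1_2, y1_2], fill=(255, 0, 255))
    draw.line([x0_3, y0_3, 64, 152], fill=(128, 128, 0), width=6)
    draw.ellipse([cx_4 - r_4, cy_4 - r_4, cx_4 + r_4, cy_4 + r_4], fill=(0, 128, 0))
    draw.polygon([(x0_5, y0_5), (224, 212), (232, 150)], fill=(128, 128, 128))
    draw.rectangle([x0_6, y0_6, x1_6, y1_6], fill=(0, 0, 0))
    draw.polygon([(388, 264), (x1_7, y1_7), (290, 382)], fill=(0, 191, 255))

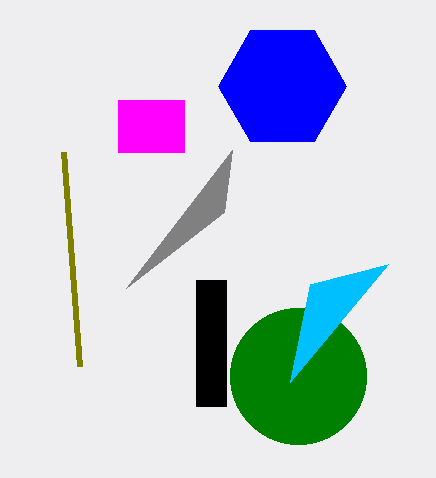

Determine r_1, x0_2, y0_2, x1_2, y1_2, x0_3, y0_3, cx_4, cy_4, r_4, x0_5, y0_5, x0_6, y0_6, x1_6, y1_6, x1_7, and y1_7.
r_1 = 64; x0_2 = 118; y0_2 = 100; x1_2 = 184; y1_2 = 152; x0_3 = 80; y0_3 = 366; cx_4 = 298; cy_4 = 376; r_4 = 68; x0_5 = 126; y0_5 = 288; x0_6 = 196; y0_6 = 280; x1_6 = 226; y1_6 = 406; x1_7 = 310; y1_7 = 284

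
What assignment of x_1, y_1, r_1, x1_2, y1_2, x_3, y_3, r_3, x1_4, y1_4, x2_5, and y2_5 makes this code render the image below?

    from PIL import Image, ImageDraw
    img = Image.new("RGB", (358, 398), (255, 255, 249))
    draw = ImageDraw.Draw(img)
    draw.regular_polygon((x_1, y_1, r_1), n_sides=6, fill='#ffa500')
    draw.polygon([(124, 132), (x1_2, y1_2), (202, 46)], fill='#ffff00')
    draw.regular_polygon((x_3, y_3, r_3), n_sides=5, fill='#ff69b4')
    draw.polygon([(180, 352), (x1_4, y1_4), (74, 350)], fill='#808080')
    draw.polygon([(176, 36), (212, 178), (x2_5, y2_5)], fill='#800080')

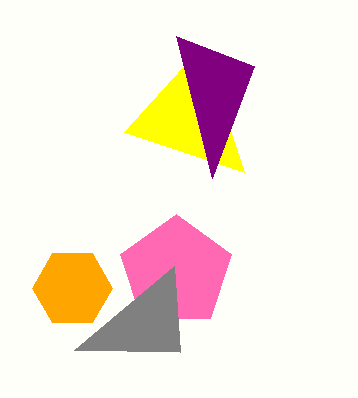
x_1 = 72; y_1 = 288; r_1 = 40; x1_2 = 244; y1_2 = 172; x_3 = 176; y_3 = 272; r_3 = 58; x1_4 = 174; y1_4 = 266; x2_5 = 254; y2_5 = 66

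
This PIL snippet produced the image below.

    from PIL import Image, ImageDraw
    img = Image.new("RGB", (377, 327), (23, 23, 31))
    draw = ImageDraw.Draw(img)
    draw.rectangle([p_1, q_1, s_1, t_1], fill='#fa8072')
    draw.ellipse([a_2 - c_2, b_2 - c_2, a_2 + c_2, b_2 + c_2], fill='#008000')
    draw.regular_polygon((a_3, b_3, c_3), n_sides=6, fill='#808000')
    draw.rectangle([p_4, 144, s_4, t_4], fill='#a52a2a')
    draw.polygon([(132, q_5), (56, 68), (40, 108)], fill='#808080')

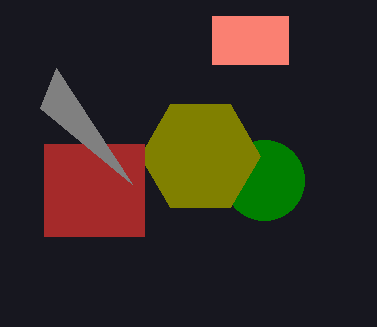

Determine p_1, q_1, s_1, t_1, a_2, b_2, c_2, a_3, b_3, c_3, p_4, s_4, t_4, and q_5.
p_1 = 212, q_1 = 16, s_1 = 288, t_1 = 64, a_2 = 264, b_2 = 180, c_2 = 40, a_3 = 200, b_3 = 156, c_3 = 60, p_4 = 44, s_4 = 144, t_4 = 236, q_5 = 184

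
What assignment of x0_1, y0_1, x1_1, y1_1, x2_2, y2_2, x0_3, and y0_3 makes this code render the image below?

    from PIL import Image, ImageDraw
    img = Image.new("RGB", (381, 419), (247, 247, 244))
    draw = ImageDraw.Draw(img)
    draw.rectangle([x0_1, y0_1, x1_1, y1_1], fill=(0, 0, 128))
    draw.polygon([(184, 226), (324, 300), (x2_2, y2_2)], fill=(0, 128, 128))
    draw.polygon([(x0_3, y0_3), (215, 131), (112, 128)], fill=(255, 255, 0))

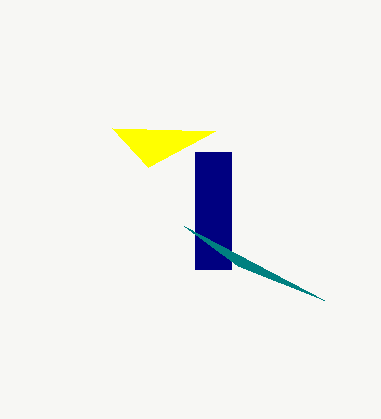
x0_1 = 195; y0_1 = 152; x1_1 = 231; y1_1 = 269; x2_2 = 238; y2_2 = 266; x0_3 = 148; y0_3 = 167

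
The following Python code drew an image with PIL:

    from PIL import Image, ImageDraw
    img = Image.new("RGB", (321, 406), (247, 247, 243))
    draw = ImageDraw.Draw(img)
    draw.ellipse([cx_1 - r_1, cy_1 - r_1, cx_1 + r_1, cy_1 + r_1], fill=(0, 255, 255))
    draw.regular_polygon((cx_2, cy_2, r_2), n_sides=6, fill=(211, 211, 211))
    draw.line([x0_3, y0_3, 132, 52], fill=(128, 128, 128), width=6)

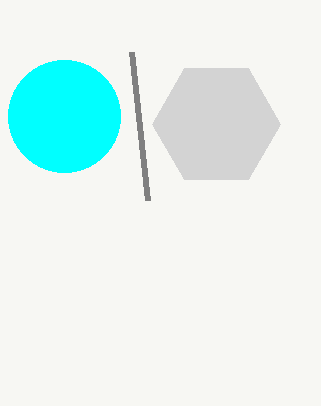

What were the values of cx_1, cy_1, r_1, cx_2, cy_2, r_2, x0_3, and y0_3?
cx_1 = 64
cy_1 = 116
r_1 = 56
cx_2 = 216
cy_2 = 124
r_2 = 64
x0_3 = 148
y0_3 = 200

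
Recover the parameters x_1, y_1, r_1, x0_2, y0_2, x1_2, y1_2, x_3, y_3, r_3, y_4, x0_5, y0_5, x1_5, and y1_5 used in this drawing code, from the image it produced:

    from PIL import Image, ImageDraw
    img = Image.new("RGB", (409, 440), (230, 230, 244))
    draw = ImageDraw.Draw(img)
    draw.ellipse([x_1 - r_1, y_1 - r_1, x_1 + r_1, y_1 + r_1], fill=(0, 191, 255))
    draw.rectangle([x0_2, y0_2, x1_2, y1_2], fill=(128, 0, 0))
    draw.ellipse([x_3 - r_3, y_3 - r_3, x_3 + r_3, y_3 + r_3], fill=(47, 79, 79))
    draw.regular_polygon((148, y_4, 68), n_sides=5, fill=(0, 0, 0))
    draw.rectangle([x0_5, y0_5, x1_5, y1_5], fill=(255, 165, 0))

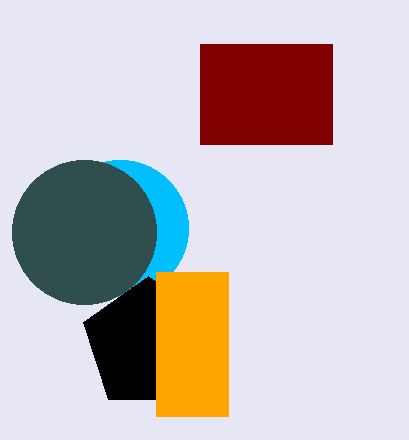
x_1 = 120; y_1 = 228; r_1 = 68; x0_2 = 200; y0_2 = 44; x1_2 = 332; y1_2 = 144; x_3 = 84; y_3 = 232; r_3 = 72; y_4 = 344; x0_5 = 156; y0_5 = 272; x1_5 = 228; y1_5 = 416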